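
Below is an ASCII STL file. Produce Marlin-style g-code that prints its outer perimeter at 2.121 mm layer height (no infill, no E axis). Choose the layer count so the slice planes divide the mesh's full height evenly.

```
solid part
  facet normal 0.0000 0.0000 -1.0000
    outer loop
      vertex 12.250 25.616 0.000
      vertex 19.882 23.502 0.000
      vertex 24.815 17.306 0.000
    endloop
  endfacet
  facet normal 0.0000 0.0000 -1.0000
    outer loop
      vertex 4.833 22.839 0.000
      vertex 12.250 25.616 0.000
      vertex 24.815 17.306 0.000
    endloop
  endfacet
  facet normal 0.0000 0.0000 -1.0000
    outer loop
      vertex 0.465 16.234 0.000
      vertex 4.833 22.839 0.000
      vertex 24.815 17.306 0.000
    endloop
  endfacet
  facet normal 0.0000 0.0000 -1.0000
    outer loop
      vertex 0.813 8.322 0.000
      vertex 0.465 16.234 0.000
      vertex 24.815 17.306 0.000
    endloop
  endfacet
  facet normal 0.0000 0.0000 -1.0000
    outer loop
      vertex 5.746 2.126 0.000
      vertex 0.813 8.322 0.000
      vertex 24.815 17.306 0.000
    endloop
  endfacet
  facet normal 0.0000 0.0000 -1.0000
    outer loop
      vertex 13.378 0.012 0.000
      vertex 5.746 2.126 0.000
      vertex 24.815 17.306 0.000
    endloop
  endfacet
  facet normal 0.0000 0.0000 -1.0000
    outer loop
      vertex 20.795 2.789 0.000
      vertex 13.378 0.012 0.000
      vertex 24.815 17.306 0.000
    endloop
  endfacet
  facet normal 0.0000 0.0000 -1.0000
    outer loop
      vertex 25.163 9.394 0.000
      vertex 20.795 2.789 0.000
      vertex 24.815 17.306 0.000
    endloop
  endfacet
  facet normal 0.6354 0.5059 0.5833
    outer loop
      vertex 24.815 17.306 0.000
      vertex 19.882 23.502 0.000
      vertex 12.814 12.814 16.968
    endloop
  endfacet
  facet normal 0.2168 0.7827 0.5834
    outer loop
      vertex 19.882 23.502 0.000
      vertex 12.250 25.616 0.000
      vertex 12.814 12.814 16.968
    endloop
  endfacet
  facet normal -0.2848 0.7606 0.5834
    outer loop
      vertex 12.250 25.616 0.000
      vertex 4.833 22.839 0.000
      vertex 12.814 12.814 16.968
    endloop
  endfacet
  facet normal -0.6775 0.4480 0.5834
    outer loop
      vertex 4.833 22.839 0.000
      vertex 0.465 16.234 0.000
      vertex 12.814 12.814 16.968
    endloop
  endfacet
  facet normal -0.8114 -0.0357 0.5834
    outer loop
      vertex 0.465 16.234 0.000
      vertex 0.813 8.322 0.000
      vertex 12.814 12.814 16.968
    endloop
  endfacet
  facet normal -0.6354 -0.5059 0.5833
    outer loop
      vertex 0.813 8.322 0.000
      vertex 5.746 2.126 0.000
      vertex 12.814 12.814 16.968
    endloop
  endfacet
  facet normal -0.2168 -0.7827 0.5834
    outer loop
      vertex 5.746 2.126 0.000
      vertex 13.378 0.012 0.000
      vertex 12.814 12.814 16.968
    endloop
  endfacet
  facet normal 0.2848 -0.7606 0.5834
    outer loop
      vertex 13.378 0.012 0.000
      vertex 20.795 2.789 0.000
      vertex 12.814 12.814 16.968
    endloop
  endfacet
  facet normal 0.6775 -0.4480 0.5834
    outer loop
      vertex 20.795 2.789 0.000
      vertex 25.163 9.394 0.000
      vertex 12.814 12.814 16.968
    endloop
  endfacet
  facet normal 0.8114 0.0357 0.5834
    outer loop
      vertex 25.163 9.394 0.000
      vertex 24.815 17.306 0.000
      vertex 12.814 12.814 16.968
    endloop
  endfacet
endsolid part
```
; perimeter-only toolpath
G21 ; units = mm
G90 ; absolute positioning
G28 ; home
; layer 1
G0 Z2.121
G0 X23.315 Y16.745
G1 X18.998 Y22.166
G1 X12.320 Y24.016
G1 X5.831 Y21.586
G1 X2.009 Y15.806
G1 X2.313 Y8.883
G1 X6.630 Y3.462
G1 X13.308 Y1.612
G1 X19.797 Y4.042
G1 X23.619 Y9.822
G1 X23.315 Y16.745
; layer 2
G0 Z4.242
G0 X21.815 Y16.183
G1 X18.115 Y20.830
G1 X12.391 Y22.416
G1 X6.828 Y20.333
G1 X3.552 Y15.379
G1 X3.813 Y9.445
G1 X7.513 Y4.798
G1 X13.237 Y3.212
G1 X18.800 Y5.295
G1 X22.076 Y10.249
G1 X21.815 Y16.183
; layer 3
G0 Z6.363
G0 X20.315 Y15.622
G1 X17.232 Y19.494
G1 X12.462 Y20.815
G1 X7.826 Y19.080
G1 X5.096 Y14.952
G1 X5.313 Y10.006
G1 X8.396 Y6.134
G1 X13.166 Y4.813
G1 X17.802 Y6.548
G1 X20.532 Y10.677
G1 X20.315 Y15.622
; layer 4
G0 Z8.484
G0 X18.815 Y15.060
G1 X16.348 Y18.158
G1 X12.532 Y19.215
G1 X8.823 Y17.826
G1 X6.639 Y14.524
G1 X6.814 Y10.568
G1 X9.280 Y7.470
G1 X13.096 Y6.413
G1 X16.805 Y7.801
G1 X18.989 Y11.104
G1 X18.815 Y15.060
; layer 5
G0 Z10.605
G0 X17.314 Y14.498
G1 X15.464 Y16.822
G1 X12.602 Y17.615
G1 X9.821 Y16.573
G1 X8.183 Y14.096
G1 X8.314 Y11.129
G1 X10.163 Y8.806
G1 X13.025 Y8.013
G1 X15.807 Y9.055
G1 X17.445 Y11.531
G1 X17.314 Y14.498
; layer 6
G0 Z12.726
G0 X15.814 Y13.937
G1 X14.581 Y15.486
G1 X12.673 Y16.014
G1 X10.819 Y15.320
G1 X9.727 Y13.669
G1 X9.814 Y11.691
G1 X11.047 Y10.142
G1 X12.955 Y9.614
G1 X14.809 Y10.308
G1 X15.901 Y11.959
G1 X15.814 Y13.937
; layer 7
G0 Z14.847
G0 X14.314 Y13.376
G1 X13.698 Y14.150
G1 X12.744 Y14.414
G1 X11.816 Y14.067
G1 X11.270 Y13.242
G1 X11.314 Y12.253
G1 X11.931 Y11.478
G1 X12.885 Y11.214
G1 X13.812 Y11.561
G1 X14.358 Y12.387
G1 X14.314 Y13.376
M2 ; end

The solid is a regular 10-sided pyramid, base circumscribed radius ≈ 12.8 mm, apex at z ≈ 17 mm. Slicing at Δz = 2.121 mm — 8 equal slices spanning the solid's height, so layer i sits at z = i·h/8 — gives 7 non-empty perimeters. Each is a 10-segment closed polygon; G0 lifts to the layer z and rapids to the start vertex, then G1 traces the edges. The cross-section shrinks linearly with z (the slice at the apex is degenerate and omitted).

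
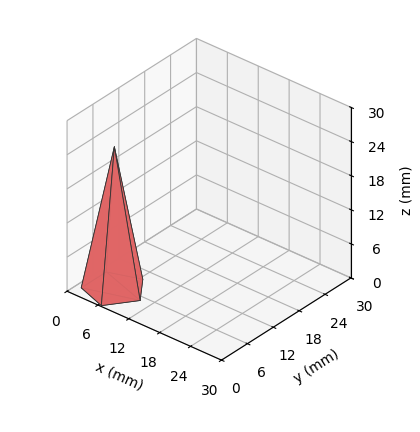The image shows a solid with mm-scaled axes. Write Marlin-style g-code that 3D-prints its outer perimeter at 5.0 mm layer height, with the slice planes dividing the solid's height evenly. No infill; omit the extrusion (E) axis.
Reading the render: the shape is a regular 5-sided pyramid, base circumscribed radius ≈ 5 mm, apex at z ≈ 25 mm (dimensions read to the nearest mm from the axis ticks). For the g-code, the solid's height is divided into equal slices at the stated Δz and each level perimeter traced with G1 moves after a G0 lift.

; perimeter-only toolpath
G21 ; units = mm
G90 ; absolute positioning
G28 ; home
; layer 1
G0 Z5.0
G0 X9.0 Y5.0
G1 X6.2 Y8.8
G1 X1.8 Y7.3
G1 X1.8 Y2.7
G1 X6.2 Y1.2
G1 X9.0 Y5.0
; layer 2
G0 Z10.0
G0 X8.0 Y5.0
G1 X5.9 Y7.9
G1 X2.6 Y6.7
G1 X2.6 Y3.3
G1 X5.9 Y2.1
G1 X8.0 Y5.0
; layer 3
G0 Z15.0
G0 X7.0 Y5.0
G1 X5.6 Y6.9
G1 X3.4 Y6.2
G1 X3.4 Y3.8
G1 X5.6 Y3.1
G1 X7.0 Y5.0
; layer 4
G0 Z20.0
G0 X6.0 Y5.0
G1 X5.3 Y6.0
G1 X4.2 Y5.6
G1 X4.2 Y4.4
G1 X5.3 Y4.0
G1 X6.0 Y5.0
M2 ; end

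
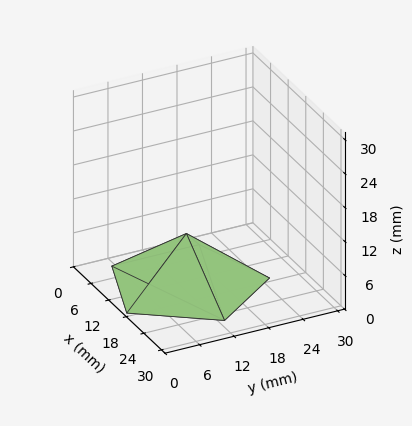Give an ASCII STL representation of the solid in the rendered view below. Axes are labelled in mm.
Reading the render: the shape is a regular 5-sided pyramid, base circumscribed radius ≈ 13 mm, apex at z ≈ 9 mm (dimensions read to the nearest mm from the axis ticks). For the STL, each face is triangulated and given an outward normal.

solid part
  facet normal 0.0000 0.0000 -1.0000
    outer loop
      vertex 2.5 20.6 0.0
      vertex 17.0 25.4 0.0
      vertex 26.0 13.0 0.0
    endloop
  endfacet
  facet normal 0.0000 0.0000 -1.0000
    outer loop
      vertex 2.5 5.4 0.0
      vertex 2.5 20.6 0.0
      vertex 26.0 13.0 0.0
    endloop
  endfacet
  facet normal 0.0000 0.0000 -1.0000
    outer loop
      vertex 17.0 0.6 0.0
      vertex 2.5 5.4 0.0
      vertex 26.0 13.0 0.0
    endloop
  endfacet
  facet normal 0.5261 0.3818 0.7599
    outer loop
      vertex 26.0 13.0 0.0
      vertex 17.0 25.4 0.0
      vertex 13.0 13.0 9.0
    endloop
  endfacet
  facet normal -0.2044 0.6173 0.7597
    outer loop
      vertex 17.0 25.4 0.0
      vertex 2.5 20.6 0.0
      vertex 13.0 13.0 9.0
    endloop
  endfacet
  facet normal -0.6508 0.0000 0.7593
    outer loop
      vertex 2.5 20.6 0.0
      vertex 2.5 5.4 0.0
      vertex 13.0 13.0 9.0
    endloop
  endfacet
  facet normal -0.2044 -0.6173 0.7597
    outer loop
      vertex 2.5 5.4 0.0
      vertex 17.0 0.6 0.0
      vertex 13.0 13.0 9.0
    endloop
  endfacet
  facet normal 0.5261 -0.3818 0.7599
    outer loop
      vertex 17.0 0.6 0.0
      vertex 26.0 13.0 0.0
      vertex 13.0 13.0 9.0
    endloop
  endfacet
endsolid part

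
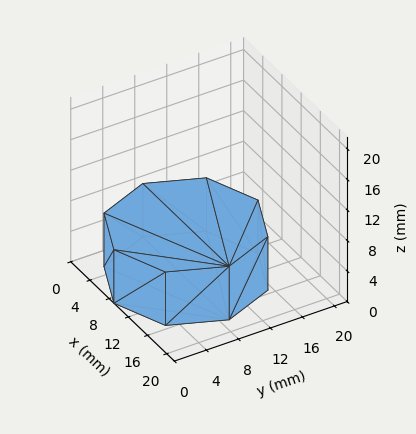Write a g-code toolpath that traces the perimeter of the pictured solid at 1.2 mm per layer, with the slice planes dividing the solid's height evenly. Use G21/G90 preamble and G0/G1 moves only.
Reading the render: the shape is a regular 8-sided prism (a cylinder approximated with 8 flat sides), circumscribed radius ≈ 9 mm, height ≈ 7 mm (dimensions read to the nearest mm from the axis ticks). For the g-code, the solid's height is divided into equal slices at the stated Δz and each level perimeter traced with G1 moves after a G0 lift.

; perimeter-only toolpath
G21 ; units = mm
G90 ; absolute positioning
G28 ; home
; layer 1
G0 Z1.2
G0 X18.0 Y9.0
G1 X15.4 Y15.4
G1 X9.0 Y18.0
G1 X2.6 Y15.4
G1 X0.0 Y9.0
G1 X2.6 Y2.6
G1 X9.0 Y0.0
G1 X15.4 Y2.6
G1 X18.0 Y9.0
; layer 2
G0 Z2.3
G0 X18.0 Y9.0
G1 X15.4 Y15.4
G1 X9.0 Y18.0
G1 X2.6 Y15.4
G1 X0.0 Y9.0
G1 X2.6 Y2.6
G1 X9.0 Y0.0
G1 X15.4 Y2.6
G1 X18.0 Y9.0
; layer 3
G0 Z3.5
G0 X18.0 Y9.0
G1 X15.4 Y15.4
G1 X9.0 Y18.0
G1 X2.6 Y15.4
G1 X0.0 Y9.0
G1 X2.6 Y2.6
G1 X9.0 Y0.0
G1 X15.4 Y2.6
G1 X18.0 Y9.0
; layer 4
G0 Z4.7
G0 X18.0 Y9.0
G1 X15.4 Y15.4
G1 X9.0 Y18.0
G1 X2.6 Y15.4
G1 X0.0 Y9.0
G1 X2.6 Y2.6
G1 X9.0 Y0.0
G1 X15.4 Y2.6
G1 X18.0 Y9.0
; layer 5
G0 Z5.8
G0 X18.0 Y9.0
G1 X15.4 Y15.4
G1 X9.0 Y18.0
G1 X2.6 Y15.4
G1 X0.0 Y9.0
G1 X2.6 Y2.6
G1 X9.0 Y0.0
G1 X15.4 Y2.6
G1 X18.0 Y9.0
; layer 6
G0 Z7.0
G0 X18.0 Y9.0
G1 X15.4 Y15.4
G1 X9.0 Y18.0
G1 X2.6 Y15.4
G1 X0.0 Y9.0
G1 X2.6 Y2.6
G1 X9.0 Y0.0
G1 X15.4 Y2.6
G1 X18.0 Y9.0
M2 ; end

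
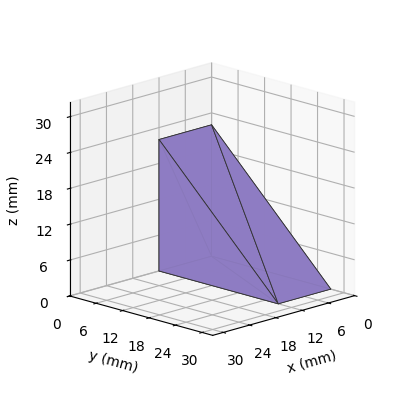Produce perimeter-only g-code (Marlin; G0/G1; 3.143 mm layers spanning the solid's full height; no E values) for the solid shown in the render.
Reading the render: the shape is a wedge (ramp): 12 × 27 mm base, rising to 22 mm along the y=0 edge and sloping linearly to z=0 at y=27 (dimensions read to the nearest mm from the axis ticks). For the g-code, the solid's height is divided into equal slices at the stated Δz and each level perimeter traced with G1 moves after a G0 lift.

; perimeter-only toolpath
G21 ; units = mm
G90 ; absolute positioning
G28 ; home
; layer 1
G0 Z3.143
G0 X0.000 Y0.000
G1 X12.000 Y0.000
G1 X12.000 Y23.143
G1 X0.000 Y23.143
G1 X0.000 Y0.000
; layer 2
G0 Z6.286
G0 X0.000 Y0.000
G1 X12.000 Y0.000
G1 X12.000 Y19.286
G1 X0.000 Y19.286
G1 X0.000 Y0.000
; layer 3
G0 Z9.429
G0 X0.000 Y0.000
G1 X12.000 Y0.000
G1 X12.000 Y15.429
G1 X0.000 Y15.429
G1 X0.000 Y0.000
; layer 4
G0 Z12.571
G0 X0.000 Y0.000
G1 X12.000 Y0.000
G1 X12.000 Y11.571
G1 X0.000 Y11.571
G1 X0.000 Y0.000
; layer 5
G0 Z15.714
G0 X0.000 Y0.000
G1 X12.000 Y0.000
G1 X12.000 Y7.714
G1 X0.000 Y7.714
G1 X0.000 Y0.000
; layer 6
G0 Z18.857
G0 X0.000 Y0.000
G1 X12.000 Y0.000
G1 X12.000 Y3.857
G1 X0.000 Y3.857
G1 X0.000 Y0.000
M2 ; end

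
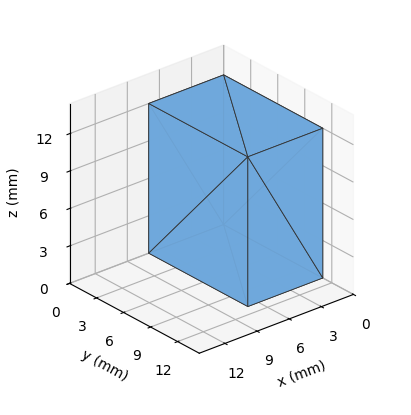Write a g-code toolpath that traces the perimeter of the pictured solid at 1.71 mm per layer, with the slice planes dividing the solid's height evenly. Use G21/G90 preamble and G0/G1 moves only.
Reading the render: the shape is a rectangular box, roughly 7 × 11 mm footprint and 12 mm tall (dimensions read to the nearest mm from the axis ticks). For the g-code, the solid's height is divided into equal slices at the stated Δz and each level perimeter traced with G1 moves after a G0 lift.

; perimeter-only toolpath
G21 ; units = mm
G90 ; absolute positioning
G28 ; home
; layer 1
G0 Z1.71
G0 X0.00 Y0.00
G1 X7.00 Y0.00
G1 X7.00 Y11.00
G1 X0.00 Y11.00
G1 X0.00 Y0.00
; layer 2
G0 Z3.43
G0 X0.00 Y0.00
G1 X7.00 Y0.00
G1 X7.00 Y11.00
G1 X0.00 Y11.00
G1 X0.00 Y0.00
; layer 3
G0 Z5.14
G0 X0.00 Y0.00
G1 X7.00 Y0.00
G1 X7.00 Y11.00
G1 X0.00 Y11.00
G1 X0.00 Y0.00
; layer 4
G0 Z6.86
G0 X0.00 Y0.00
G1 X7.00 Y0.00
G1 X7.00 Y11.00
G1 X0.00 Y11.00
G1 X0.00 Y0.00
; layer 5
G0 Z8.57
G0 X0.00 Y0.00
G1 X7.00 Y0.00
G1 X7.00 Y11.00
G1 X0.00 Y11.00
G1 X0.00 Y0.00
; layer 6
G0 Z10.29
G0 X0.00 Y0.00
G1 X7.00 Y0.00
G1 X7.00 Y11.00
G1 X0.00 Y11.00
G1 X0.00 Y0.00
; layer 7
G0 Z12.00
G0 X0.00 Y0.00
G1 X7.00 Y0.00
G1 X7.00 Y11.00
G1 X0.00 Y11.00
G1 X0.00 Y0.00
M2 ; end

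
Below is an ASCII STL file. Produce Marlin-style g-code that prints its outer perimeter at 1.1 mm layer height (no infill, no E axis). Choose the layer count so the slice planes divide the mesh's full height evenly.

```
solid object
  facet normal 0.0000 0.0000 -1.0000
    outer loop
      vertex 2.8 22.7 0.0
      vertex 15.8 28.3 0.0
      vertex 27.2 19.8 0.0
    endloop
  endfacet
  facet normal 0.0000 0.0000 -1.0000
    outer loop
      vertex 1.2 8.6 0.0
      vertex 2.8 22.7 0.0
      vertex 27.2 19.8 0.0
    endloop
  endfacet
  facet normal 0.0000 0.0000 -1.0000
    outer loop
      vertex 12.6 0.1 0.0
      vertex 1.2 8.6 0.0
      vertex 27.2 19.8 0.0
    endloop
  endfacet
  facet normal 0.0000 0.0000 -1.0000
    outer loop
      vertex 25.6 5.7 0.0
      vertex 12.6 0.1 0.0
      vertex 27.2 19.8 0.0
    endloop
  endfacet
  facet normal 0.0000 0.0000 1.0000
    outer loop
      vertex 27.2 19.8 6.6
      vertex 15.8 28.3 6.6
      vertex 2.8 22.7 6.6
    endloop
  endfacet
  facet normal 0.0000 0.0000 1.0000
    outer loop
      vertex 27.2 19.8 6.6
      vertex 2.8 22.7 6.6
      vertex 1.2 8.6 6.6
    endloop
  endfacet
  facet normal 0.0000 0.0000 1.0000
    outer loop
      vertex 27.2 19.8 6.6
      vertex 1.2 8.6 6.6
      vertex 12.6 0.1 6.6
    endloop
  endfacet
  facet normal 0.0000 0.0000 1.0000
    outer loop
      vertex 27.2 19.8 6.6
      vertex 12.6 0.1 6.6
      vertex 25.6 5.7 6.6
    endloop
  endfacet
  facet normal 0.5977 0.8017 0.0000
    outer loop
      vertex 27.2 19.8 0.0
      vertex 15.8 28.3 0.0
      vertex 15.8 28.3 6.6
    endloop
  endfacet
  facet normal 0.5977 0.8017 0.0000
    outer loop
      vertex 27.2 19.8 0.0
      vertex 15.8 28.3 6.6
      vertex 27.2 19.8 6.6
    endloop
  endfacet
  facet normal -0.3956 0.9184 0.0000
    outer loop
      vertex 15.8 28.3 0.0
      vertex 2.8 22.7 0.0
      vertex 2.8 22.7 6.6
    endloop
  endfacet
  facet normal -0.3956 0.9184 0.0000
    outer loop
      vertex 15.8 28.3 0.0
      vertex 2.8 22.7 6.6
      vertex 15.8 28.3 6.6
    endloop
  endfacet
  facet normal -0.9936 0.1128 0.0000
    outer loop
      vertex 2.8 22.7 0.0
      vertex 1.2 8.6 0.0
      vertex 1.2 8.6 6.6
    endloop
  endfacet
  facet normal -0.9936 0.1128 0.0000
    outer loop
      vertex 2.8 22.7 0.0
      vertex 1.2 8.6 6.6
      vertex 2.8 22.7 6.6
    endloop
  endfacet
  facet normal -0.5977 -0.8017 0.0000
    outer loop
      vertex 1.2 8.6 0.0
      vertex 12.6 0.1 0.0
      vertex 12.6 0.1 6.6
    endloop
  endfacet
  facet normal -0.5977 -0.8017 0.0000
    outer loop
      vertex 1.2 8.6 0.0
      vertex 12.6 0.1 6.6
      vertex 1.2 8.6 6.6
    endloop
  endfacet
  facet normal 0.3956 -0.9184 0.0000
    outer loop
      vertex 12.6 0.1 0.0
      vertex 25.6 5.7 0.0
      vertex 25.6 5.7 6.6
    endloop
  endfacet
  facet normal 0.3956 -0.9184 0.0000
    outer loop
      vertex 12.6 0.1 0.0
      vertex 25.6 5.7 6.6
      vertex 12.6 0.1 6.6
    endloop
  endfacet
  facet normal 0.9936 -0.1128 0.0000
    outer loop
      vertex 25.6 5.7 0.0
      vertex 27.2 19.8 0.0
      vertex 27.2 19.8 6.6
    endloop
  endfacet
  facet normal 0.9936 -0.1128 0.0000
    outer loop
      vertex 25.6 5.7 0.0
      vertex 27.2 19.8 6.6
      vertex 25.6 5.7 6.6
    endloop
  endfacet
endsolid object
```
; perimeter-only toolpath
G21 ; units = mm
G90 ; absolute positioning
G28 ; home
; layer 1
G0 Z1.1
G0 X27.2 Y19.8
G1 X15.8 Y28.3
G1 X2.8 Y22.7
G1 X1.2 Y8.6
G1 X12.6 Y0.1
G1 X25.6 Y5.7
G1 X27.2 Y19.8
; layer 2
G0 Z2.2
G0 X27.2 Y19.8
G1 X15.8 Y28.3
G1 X2.8 Y22.7
G1 X1.2 Y8.6
G1 X12.6 Y0.1
G1 X25.6 Y5.7
G1 X27.2 Y19.8
; layer 3
G0 Z3.3
G0 X27.2 Y19.8
G1 X15.8 Y28.3
G1 X2.8 Y22.7
G1 X1.2 Y8.6
G1 X12.6 Y0.1
G1 X25.6 Y5.7
G1 X27.2 Y19.8
; layer 4
G0 Z4.4
G0 X27.2 Y19.8
G1 X15.8 Y28.3
G1 X2.8 Y22.7
G1 X1.2 Y8.6
G1 X12.6 Y0.1
G1 X25.6 Y5.7
G1 X27.2 Y19.8
; layer 5
G0 Z5.5
G0 X27.2 Y19.8
G1 X15.8 Y28.3
G1 X2.8 Y22.7
G1 X1.2 Y8.6
G1 X12.6 Y0.1
G1 X25.6 Y5.7
G1 X27.2 Y19.8
; layer 6
G0 Z6.6
G0 X27.2 Y19.8
G1 X15.8 Y28.3
G1 X2.8 Y22.7
G1 X1.2 Y8.6
G1 X12.6 Y0.1
G1 X25.6 Y5.7
G1 X27.2 Y19.8
M2 ; end

The solid is a regular 6-sided prism (a cylinder approximated with 6 flat sides), circumscribed radius ≈ 14.2 mm, height ≈ 6.6 mm. Slicing at Δz = 1.1 mm — 6 equal slices spanning the solid's height, so layer i sits at z = i·h/6 — gives 6 non-empty perimeters. Each is a 6-segment closed polygon; G0 lifts to the layer z and rapids to the start vertex, then G1 traces the edges.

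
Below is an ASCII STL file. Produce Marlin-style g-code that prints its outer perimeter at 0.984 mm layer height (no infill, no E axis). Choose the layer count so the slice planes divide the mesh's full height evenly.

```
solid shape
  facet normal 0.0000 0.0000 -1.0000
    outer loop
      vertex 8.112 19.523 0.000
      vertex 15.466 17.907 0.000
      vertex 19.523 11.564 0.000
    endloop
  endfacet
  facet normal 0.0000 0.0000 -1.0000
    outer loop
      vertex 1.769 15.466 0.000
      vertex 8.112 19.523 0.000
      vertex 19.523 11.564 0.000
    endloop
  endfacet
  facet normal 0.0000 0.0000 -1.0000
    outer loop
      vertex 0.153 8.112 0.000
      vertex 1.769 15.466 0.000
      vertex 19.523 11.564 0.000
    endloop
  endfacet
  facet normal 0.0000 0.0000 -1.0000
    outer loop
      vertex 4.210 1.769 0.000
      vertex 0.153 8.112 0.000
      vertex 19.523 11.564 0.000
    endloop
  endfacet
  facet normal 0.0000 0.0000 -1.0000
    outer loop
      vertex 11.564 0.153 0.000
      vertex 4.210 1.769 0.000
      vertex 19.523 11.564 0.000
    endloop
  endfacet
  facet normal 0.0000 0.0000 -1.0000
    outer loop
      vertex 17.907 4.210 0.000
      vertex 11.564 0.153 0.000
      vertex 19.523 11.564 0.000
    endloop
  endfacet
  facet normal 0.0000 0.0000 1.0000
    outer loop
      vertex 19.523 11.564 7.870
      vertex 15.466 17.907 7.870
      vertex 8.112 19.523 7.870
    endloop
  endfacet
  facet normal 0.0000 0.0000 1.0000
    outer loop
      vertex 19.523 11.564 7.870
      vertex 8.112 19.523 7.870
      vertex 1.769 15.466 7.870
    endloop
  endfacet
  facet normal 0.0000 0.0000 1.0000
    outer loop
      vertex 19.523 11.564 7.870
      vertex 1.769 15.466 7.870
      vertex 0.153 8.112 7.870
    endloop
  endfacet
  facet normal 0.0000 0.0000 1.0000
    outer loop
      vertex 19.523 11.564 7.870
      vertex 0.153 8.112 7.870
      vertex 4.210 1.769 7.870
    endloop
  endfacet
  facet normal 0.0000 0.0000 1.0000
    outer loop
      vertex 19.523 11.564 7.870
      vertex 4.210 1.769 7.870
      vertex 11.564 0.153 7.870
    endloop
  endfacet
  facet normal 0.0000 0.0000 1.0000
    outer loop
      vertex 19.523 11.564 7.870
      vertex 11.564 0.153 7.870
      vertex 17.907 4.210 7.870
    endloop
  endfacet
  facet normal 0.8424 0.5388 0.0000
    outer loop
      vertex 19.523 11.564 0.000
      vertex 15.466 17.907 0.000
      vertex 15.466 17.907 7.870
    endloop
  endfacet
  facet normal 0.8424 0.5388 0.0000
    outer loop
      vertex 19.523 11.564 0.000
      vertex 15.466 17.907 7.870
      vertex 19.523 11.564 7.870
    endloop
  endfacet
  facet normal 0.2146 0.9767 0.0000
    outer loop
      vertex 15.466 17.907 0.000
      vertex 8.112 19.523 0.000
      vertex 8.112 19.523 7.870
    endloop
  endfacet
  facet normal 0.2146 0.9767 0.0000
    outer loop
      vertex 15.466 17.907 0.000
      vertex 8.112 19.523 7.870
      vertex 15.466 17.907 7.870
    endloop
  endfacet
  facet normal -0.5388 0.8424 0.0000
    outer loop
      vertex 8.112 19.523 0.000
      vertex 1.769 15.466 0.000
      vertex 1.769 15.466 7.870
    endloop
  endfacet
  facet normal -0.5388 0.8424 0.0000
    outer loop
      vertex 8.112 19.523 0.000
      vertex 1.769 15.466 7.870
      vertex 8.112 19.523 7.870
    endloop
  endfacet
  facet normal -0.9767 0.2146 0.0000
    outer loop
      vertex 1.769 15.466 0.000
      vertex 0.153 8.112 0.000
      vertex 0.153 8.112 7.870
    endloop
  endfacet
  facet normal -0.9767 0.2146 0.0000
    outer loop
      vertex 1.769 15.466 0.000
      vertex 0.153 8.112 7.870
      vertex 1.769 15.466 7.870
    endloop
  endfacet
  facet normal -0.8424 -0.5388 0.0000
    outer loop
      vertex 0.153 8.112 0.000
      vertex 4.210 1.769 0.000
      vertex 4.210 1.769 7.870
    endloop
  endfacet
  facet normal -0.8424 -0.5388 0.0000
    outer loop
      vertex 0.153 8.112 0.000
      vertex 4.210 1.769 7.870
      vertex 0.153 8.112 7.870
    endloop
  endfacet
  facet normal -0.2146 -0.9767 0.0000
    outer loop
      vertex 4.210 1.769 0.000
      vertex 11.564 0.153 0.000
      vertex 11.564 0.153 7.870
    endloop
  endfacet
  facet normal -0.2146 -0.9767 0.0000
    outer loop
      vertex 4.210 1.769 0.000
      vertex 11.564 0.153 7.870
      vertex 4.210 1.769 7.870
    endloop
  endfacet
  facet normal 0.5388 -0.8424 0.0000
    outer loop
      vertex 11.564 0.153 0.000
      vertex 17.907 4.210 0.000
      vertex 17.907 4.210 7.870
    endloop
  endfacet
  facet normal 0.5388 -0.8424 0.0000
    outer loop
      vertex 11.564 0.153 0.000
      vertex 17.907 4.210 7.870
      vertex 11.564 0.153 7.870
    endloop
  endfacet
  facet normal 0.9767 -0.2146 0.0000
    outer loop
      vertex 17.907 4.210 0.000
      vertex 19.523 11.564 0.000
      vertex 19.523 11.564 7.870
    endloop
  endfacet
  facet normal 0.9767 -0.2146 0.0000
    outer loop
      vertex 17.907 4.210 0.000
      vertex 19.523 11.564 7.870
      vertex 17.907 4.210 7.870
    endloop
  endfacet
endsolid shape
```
; perimeter-only toolpath
G21 ; units = mm
G90 ; absolute positioning
G28 ; home
; layer 1
G0 Z0.984
G0 X19.523 Y11.564
G1 X15.466 Y17.907
G1 X8.112 Y19.523
G1 X1.769 Y15.466
G1 X0.153 Y8.112
G1 X4.210 Y1.769
G1 X11.564 Y0.153
G1 X17.907 Y4.210
G1 X19.523 Y11.564
; layer 2
G0 Z1.968
G0 X19.523 Y11.564
G1 X15.466 Y17.907
G1 X8.112 Y19.523
G1 X1.769 Y15.466
G1 X0.153 Y8.112
G1 X4.210 Y1.769
G1 X11.564 Y0.153
G1 X17.907 Y4.210
G1 X19.523 Y11.564
; layer 3
G0 Z2.951
G0 X19.523 Y11.564
G1 X15.466 Y17.907
G1 X8.112 Y19.523
G1 X1.769 Y15.466
G1 X0.153 Y8.112
G1 X4.210 Y1.769
G1 X11.564 Y0.153
G1 X17.907 Y4.210
G1 X19.523 Y11.564
; layer 4
G0 Z3.935
G0 X19.523 Y11.564
G1 X15.466 Y17.907
G1 X8.112 Y19.523
G1 X1.769 Y15.466
G1 X0.153 Y8.112
G1 X4.210 Y1.769
G1 X11.564 Y0.153
G1 X17.907 Y4.210
G1 X19.523 Y11.564
; layer 5
G0 Z4.919
G0 X19.523 Y11.564
G1 X15.466 Y17.907
G1 X8.112 Y19.523
G1 X1.769 Y15.466
G1 X0.153 Y8.112
G1 X4.210 Y1.769
G1 X11.564 Y0.153
G1 X17.907 Y4.210
G1 X19.523 Y11.564
; layer 6
G0 Z5.902
G0 X19.523 Y11.564
G1 X15.466 Y17.907
G1 X8.112 Y19.523
G1 X1.769 Y15.466
G1 X0.153 Y8.112
G1 X4.210 Y1.769
G1 X11.564 Y0.153
G1 X17.907 Y4.210
G1 X19.523 Y11.564
; layer 7
G0 Z6.886
G0 X19.523 Y11.564
G1 X15.466 Y17.907
G1 X8.112 Y19.523
G1 X1.769 Y15.466
G1 X0.153 Y8.112
G1 X4.210 Y1.769
G1 X11.564 Y0.153
G1 X17.907 Y4.210
G1 X19.523 Y11.564
; layer 8
G0 Z7.870
G0 X19.523 Y11.564
G1 X15.466 Y17.907
G1 X8.112 Y19.523
G1 X1.769 Y15.466
G1 X0.153 Y8.112
G1 X4.210 Y1.769
G1 X11.564 Y0.153
G1 X17.907 Y4.210
G1 X19.523 Y11.564
M2 ; end

The solid is a regular 8-sided prism (a cylinder approximated with 8 flat sides), circumscribed radius ≈ 9.84 mm, height ≈ 7.87 mm. Slicing at Δz = 0.984 mm — 8 equal slices spanning the solid's height, so layer i sits at z = i·h/8 — gives 8 non-empty perimeters. Each is a 8-segment closed polygon; G0 lifts to the layer z and rapids to the start vertex, then G1 traces the edges.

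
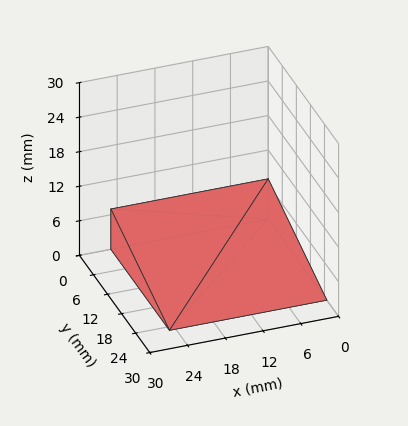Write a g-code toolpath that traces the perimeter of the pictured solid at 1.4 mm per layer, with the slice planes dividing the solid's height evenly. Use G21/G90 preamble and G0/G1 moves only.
Reading the render: the shape is a wedge (ramp): 25 × 25 mm base, rising to 7 mm along the y=0 edge and sloping linearly to z=0 at y=25 (dimensions read to the nearest mm from the axis ticks). For the g-code, the solid's height is divided into equal slices at the stated Δz and each level perimeter traced with G1 moves after a G0 lift.

; perimeter-only toolpath
G21 ; units = mm
G90 ; absolute positioning
G28 ; home
; layer 1
G0 Z1.4
G0 X0.0 Y0.0
G1 X25.0 Y0.0
G1 X25.0 Y20.0
G1 X0.0 Y20.0
G1 X0.0 Y0.0
; layer 2
G0 Z2.8
G0 X0.0 Y0.0
G1 X25.0 Y0.0
G1 X25.0 Y15.0
G1 X0.0 Y15.0
G1 X0.0 Y0.0
; layer 3
G0 Z4.2
G0 X0.0 Y0.0
G1 X25.0 Y0.0
G1 X25.0 Y10.0
G1 X0.0 Y10.0
G1 X0.0 Y0.0
; layer 4
G0 Z5.6
G0 X0.0 Y0.0
G1 X25.0 Y0.0
G1 X25.0 Y5.0
G1 X0.0 Y5.0
G1 X0.0 Y0.0
M2 ; end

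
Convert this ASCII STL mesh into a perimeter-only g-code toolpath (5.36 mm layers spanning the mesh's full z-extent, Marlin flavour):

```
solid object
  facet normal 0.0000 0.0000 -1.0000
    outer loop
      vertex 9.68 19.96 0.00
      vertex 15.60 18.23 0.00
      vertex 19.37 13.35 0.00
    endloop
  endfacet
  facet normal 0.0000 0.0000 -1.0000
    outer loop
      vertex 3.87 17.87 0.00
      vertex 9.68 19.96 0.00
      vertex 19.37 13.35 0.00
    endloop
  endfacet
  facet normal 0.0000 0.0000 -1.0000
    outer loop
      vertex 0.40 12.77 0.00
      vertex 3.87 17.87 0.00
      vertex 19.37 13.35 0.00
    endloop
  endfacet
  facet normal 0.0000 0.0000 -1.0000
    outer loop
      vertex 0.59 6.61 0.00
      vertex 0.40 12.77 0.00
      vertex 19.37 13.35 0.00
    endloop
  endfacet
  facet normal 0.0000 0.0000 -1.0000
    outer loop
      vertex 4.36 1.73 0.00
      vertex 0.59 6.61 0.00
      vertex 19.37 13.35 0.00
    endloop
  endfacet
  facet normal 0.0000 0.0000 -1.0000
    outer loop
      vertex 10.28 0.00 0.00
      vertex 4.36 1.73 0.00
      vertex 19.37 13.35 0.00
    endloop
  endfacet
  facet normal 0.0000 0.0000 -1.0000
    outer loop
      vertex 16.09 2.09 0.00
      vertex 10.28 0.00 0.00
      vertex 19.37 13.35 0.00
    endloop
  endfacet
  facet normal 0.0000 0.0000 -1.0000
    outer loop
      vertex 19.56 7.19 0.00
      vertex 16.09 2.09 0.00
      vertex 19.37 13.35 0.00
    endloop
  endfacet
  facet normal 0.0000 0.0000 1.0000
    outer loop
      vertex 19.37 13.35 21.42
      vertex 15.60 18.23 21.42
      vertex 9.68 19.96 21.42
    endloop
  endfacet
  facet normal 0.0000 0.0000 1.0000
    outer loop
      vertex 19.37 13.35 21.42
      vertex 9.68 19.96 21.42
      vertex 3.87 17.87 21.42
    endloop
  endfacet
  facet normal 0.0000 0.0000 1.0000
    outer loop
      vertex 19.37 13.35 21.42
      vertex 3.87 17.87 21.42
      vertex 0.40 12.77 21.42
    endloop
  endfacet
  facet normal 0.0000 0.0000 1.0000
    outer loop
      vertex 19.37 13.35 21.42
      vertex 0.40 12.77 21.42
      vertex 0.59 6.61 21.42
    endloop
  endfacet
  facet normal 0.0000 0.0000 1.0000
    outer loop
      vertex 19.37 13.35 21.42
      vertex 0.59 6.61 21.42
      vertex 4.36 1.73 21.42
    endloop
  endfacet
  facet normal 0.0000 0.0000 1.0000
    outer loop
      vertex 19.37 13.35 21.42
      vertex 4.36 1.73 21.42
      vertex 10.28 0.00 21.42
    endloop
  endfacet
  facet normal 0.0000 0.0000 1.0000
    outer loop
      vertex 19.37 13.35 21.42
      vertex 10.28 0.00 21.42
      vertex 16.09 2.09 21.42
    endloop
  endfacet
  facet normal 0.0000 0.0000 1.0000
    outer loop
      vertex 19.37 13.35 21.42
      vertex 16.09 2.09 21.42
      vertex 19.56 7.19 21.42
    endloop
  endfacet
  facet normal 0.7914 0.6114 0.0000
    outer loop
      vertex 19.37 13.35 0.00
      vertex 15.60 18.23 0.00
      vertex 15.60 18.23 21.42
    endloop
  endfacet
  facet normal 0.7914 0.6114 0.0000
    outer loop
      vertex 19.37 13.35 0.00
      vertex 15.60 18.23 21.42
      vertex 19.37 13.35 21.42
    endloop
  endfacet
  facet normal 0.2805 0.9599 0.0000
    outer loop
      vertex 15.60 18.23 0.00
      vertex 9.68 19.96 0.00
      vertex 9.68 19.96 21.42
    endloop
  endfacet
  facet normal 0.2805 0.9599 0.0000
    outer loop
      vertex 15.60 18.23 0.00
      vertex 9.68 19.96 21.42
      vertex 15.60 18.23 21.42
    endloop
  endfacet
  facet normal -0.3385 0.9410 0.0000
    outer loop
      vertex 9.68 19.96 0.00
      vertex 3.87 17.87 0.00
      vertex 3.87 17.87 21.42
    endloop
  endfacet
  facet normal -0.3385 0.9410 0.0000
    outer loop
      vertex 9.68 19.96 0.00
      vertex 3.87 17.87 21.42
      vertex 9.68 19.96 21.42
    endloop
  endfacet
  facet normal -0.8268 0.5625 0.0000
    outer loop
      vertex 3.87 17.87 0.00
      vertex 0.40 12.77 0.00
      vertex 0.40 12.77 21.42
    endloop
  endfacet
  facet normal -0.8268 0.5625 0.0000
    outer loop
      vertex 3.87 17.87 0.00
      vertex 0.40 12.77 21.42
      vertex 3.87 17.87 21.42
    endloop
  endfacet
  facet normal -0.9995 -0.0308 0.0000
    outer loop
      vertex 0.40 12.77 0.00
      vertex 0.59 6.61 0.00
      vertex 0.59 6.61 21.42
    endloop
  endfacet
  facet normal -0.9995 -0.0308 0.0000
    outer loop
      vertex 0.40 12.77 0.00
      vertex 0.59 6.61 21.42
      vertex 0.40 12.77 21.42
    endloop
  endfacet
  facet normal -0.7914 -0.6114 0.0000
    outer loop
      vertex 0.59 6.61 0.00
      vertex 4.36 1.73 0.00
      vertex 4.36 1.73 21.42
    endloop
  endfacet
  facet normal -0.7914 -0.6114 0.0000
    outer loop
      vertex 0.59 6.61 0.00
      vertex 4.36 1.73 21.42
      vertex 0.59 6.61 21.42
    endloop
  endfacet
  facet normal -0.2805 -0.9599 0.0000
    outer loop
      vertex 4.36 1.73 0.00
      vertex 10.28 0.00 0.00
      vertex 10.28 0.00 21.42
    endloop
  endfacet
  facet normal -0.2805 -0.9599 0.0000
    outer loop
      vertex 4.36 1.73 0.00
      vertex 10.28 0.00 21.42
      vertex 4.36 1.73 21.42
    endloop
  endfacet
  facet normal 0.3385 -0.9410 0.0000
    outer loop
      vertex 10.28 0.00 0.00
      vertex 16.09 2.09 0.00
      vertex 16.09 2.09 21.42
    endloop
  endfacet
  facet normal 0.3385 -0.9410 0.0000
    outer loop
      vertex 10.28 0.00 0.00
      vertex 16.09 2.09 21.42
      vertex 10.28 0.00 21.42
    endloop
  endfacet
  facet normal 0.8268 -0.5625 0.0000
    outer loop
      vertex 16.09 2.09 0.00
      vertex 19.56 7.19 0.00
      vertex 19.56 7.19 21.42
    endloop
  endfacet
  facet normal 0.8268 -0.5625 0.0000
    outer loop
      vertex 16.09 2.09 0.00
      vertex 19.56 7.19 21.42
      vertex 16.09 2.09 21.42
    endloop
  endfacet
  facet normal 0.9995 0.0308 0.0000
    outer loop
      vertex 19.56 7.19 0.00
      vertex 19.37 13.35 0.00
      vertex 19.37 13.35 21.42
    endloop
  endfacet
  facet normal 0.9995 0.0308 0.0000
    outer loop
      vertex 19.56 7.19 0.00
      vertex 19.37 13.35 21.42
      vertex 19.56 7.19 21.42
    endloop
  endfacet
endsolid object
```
; perimeter-only toolpath
G21 ; units = mm
G90 ; absolute positioning
G28 ; home
; layer 1
G0 Z5.36
G0 X19.37 Y13.35
G1 X15.60 Y18.23
G1 X9.68 Y19.96
G1 X3.87 Y17.87
G1 X0.40 Y12.77
G1 X0.59 Y6.61
G1 X4.36 Y1.73
G1 X10.28 Y0.00
G1 X16.09 Y2.09
G1 X19.56 Y7.19
G1 X19.37 Y13.35
; layer 2
G0 Z10.71
G0 X19.37 Y13.35
G1 X15.60 Y18.23
G1 X9.68 Y19.96
G1 X3.87 Y17.87
G1 X0.40 Y12.77
G1 X0.59 Y6.61
G1 X4.36 Y1.73
G1 X10.28 Y0.00
G1 X16.09 Y2.09
G1 X19.56 Y7.19
G1 X19.37 Y13.35
; layer 3
G0 Z16.07
G0 X19.37 Y13.35
G1 X15.60 Y18.23
G1 X9.68 Y19.96
G1 X3.87 Y17.87
G1 X0.40 Y12.77
G1 X0.59 Y6.61
G1 X4.36 Y1.73
G1 X10.28 Y0.00
G1 X16.09 Y2.09
G1 X19.56 Y7.19
G1 X19.37 Y13.35
; layer 4
G0 Z21.42
G0 X19.37 Y13.35
G1 X15.60 Y18.23
G1 X9.68 Y19.96
G1 X3.87 Y17.87
G1 X0.40 Y12.77
G1 X0.59 Y6.61
G1 X4.36 Y1.73
G1 X10.28 Y0.00
G1 X16.09 Y2.09
G1 X19.56 Y7.19
G1 X19.37 Y13.35
M2 ; end

The solid is a regular 10-sided prism (a cylinder approximated with 10 flat sides), circumscribed radius ≈ 9.98 mm, height ≈ 21.4 mm. Slicing at Δz = 5.36 mm — 4 equal slices spanning the solid's height, so layer i sits at z = i·h/4 — gives 4 non-empty perimeters. Each is a 10-segment closed polygon; G0 lifts to the layer z and rapids to the start vertex, then G1 traces the edges.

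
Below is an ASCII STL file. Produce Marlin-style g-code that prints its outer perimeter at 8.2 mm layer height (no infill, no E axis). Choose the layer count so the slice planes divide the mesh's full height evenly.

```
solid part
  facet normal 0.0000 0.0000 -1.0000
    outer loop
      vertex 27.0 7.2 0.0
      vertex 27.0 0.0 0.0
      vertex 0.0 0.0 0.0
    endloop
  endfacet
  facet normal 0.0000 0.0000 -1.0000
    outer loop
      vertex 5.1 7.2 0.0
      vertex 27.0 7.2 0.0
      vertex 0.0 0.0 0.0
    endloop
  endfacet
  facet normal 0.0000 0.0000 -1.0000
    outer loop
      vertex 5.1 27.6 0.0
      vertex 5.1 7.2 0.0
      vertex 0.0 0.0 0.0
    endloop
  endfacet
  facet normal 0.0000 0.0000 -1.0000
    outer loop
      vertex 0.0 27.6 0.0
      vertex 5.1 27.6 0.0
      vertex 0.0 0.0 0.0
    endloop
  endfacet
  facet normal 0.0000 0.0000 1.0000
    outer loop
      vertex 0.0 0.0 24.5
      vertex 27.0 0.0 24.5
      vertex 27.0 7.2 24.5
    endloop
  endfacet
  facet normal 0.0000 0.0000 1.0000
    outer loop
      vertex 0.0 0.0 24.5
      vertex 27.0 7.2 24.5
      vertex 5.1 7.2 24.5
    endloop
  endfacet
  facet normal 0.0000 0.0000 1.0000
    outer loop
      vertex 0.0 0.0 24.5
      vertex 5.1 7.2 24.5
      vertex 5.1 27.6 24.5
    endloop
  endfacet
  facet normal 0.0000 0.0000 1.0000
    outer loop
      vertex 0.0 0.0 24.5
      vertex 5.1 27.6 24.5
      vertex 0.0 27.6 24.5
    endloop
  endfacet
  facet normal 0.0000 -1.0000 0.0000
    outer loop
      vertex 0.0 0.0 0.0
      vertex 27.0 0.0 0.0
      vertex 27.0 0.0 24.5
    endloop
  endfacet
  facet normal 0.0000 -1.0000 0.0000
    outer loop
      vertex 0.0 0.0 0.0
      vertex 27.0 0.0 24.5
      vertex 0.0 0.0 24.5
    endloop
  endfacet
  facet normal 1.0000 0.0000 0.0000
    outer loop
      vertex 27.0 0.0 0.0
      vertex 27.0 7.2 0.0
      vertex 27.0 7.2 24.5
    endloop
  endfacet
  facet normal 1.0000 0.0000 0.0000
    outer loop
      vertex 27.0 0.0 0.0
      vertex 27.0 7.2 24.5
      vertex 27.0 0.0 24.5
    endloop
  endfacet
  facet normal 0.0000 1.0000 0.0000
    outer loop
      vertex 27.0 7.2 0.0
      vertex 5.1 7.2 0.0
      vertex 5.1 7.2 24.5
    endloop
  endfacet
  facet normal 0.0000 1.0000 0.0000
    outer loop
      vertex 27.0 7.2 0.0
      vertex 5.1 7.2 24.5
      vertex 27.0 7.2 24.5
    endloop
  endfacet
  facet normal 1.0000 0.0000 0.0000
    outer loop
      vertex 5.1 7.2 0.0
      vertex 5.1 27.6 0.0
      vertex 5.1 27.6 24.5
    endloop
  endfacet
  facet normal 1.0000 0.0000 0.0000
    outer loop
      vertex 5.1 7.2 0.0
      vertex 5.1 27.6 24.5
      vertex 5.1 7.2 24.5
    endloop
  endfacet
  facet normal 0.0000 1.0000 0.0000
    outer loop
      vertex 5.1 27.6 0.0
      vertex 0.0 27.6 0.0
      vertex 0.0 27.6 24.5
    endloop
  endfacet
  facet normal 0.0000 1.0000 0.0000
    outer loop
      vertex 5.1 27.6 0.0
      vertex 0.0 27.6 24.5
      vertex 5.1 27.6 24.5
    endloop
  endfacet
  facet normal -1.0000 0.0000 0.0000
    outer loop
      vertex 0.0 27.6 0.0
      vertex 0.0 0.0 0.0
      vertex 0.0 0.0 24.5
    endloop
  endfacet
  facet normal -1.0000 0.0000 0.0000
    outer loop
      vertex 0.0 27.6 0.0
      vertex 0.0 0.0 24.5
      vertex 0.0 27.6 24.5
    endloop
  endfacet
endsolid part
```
; perimeter-only toolpath
G21 ; units = mm
G90 ; absolute positioning
G28 ; home
; layer 1
G0 Z8.2
G0 X0.0 Y0.0
G1 X27.0 Y0.0
G1 X27.0 Y7.2
G1 X5.1 Y7.2
G1 X5.1 Y27.6
G1 X0.0 Y27.6
G1 X0.0 Y0.0
; layer 2
G0 Z16.3
G0 X0.0 Y0.0
G1 X27.0 Y0.0
G1 X27.0 Y7.2
G1 X5.1 Y7.2
G1 X5.1 Y27.6
G1 X0.0 Y27.6
G1 X0.0 Y0.0
; layer 3
G0 Z24.5
G0 X0.0 Y0.0
G1 X27.0 Y0.0
G1 X27.0 Y7.2
G1 X5.1 Y7.2
G1 X5.1 Y27.6
G1 X0.0 Y27.6
G1 X0.0 Y0.0
M2 ; end

The solid is an L-shaped prism: outer 27 × 27.6 mm, arm thicknesses ≈ 7.2 mm (horizontal) and 5.1 mm (vertical), extruded 24.5 mm in z. Slicing at Δz = 8.2 mm — 3 equal slices spanning the solid's height, so layer i sits at z = i·h/3 — gives 3 non-empty perimeters. Each is a 6-segment closed polygon; G0 lifts to the layer z and rapids to the start vertex, then G1 traces the edges.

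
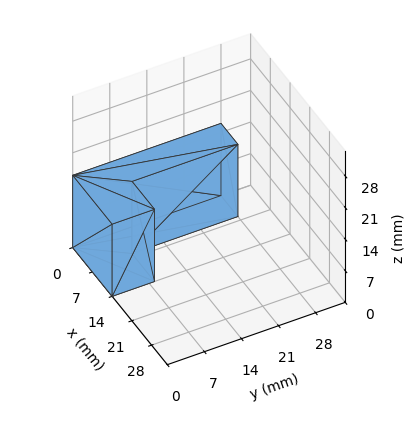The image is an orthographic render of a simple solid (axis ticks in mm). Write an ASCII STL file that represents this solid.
Reading the render: the shape is an L-shaped prism: outer 14 × 28 mm, arm thicknesses ≈ 8 mm (horizontal) and 6 mm (vertical), extruded 16 mm in z (dimensions read to the nearest mm from the axis ticks). For the STL, each face is triangulated and given an outward normal.

solid part
  facet normal 0.0000 0.0000 -1.0000
    outer loop
      vertex 14.0 8.0 0.0
      vertex 14.0 0.0 0.0
      vertex 0.0 0.0 0.0
    endloop
  endfacet
  facet normal 0.0000 0.0000 -1.0000
    outer loop
      vertex 6.0 8.0 0.0
      vertex 14.0 8.0 0.0
      vertex 0.0 0.0 0.0
    endloop
  endfacet
  facet normal 0.0000 0.0000 -1.0000
    outer loop
      vertex 6.0 28.0 0.0
      vertex 6.0 8.0 0.0
      vertex 0.0 0.0 0.0
    endloop
  endfacet
  facet normal 0.0000 0.0000 -1.0000
    outer loop
      vertex 0.0 28.0 0.0
      vertex 6.0 28.0 0.0
      vertex 0.0 0.0 0.0
    endloop
  endfacet
  facet normal 0.0000 0.0000 1.0000
    outer loop
      vertex 0.0 0.0 16.0
      vertex 14.0 0.0 16.0
      vertex 14.0 8.0 16.0
    endloop
  endfacet
  facet normal 0.0000 0.0000 1.0000
    outer loop
      vertex 0.0 0.0 16.0
      vertex 14.0 8.0 16.0
      vertex 6.0 8.0 16.0
    endloop
  endfacet
  facet normal 0.0000 0.0000 1.0000
    outer loop
      vertex 0.0 0.0 16.0
      vertex 6.0 8.0 16.0
      vertex 6.0 28.0 16.0
    endloop
  endfacet
  facet normal 0.0000 0.0000 1.0000
    outer loop
      vertex 0.0 0.0 16.0
      vertex 6.0 28.0 16.0
      vertex 0.0 28.0 16.0
    endloop
  endfacet
  facet normal 0.0000 -1.0000 0.0000
    outer loop
      vertex 0.0 0.0 0.0
      vertex 14.0 0.0 0.0
      vertex 14.0 0.0 16.0
    endloop
  endfacet
  facet normal 0.0000 -1.0000 0.0000
    outer loop
      vertex 0.0 0.0 0.0
      vertex 14.0 0.0 16.0
      vertex 0.0 0.0 16.0
    endloop
  endfacet
  facet normal 1.0000 0.0000 0.0000
    outer loop
      vertex 14.0 0.0 0.0
      vertex 14.0 8.0 0.0
      vertex 14.0 8.0 16.0
    endloop
  endfacet
  facet normal 1.0000 0.0000 0.0000
    outer loop
      vertex 14.0 0.0 0.0
      vertex 14.0 8.0 16.0
      vertex 14.0 0.0 16.0
    endloop
  endfacet
  facet normal 0.0000 1.0000 0.0000
    outer loop
      vertex 14.0 8.0 0.0
      vertex 6.0 8.0 0.0
      vertex 6.0 8.0 16.0
    endloop
  endfacet
  facet normal 0.0000 1.0000 0.0000
    outer loop
      vertex 14.0 8.0 0.0
      vertex 6.0 8.0 16.0
      vertex 14.0 8.0 16.0
    endloop
  endfacet
  facet normal 1.0000 0.0000 0.0000
    outer loop
      vertex 6.0 8.0 0.0
      vertex 6.0 28.0 0.0
      vertex 6.0 28.0 16.0
    endloop
  endfacet
  facet normal 1.0000 0.0000 0.0000
    outer loop
      vertex 6.0 8.0 0.0
      vertex 6.0 28.0 16.0
      vertex 6.0 8.0 16.0
    endloop
  endfacet
  facet normal 0.0000 1.0000 0.0000
    outer loop
      vertex 6.0 28.0 0.0
      vertex 0.0 28.0 0.0
      vertex 0.0 28.0 16.0
    endloop
  endfacet
  facet normal 0.0000 1.0000 0.0000
    outer loop
      vertex 6.0 28.0 0.0
      vertex 0.0 28.0 16.0
      vertex 6.0 28.0 16.0
    endloop
  endfacet
  facet normal -1.0000 0.0000 0.0000
    outer loop
      vertex 0.0 28.0 0.0
      vertex 0.0 0.0 0.0
      vertex 0.0 0.0 16.0
    endloop
  endfacet
  facet normal -1.0000 0.0000 0.0000
    outer loop
      vertex 0.0 28.0 0.0
      vertex 0.0 0.0 16.0
      vertex 0.0 28.0 16.0
    endloop
  endfacet
endsolid part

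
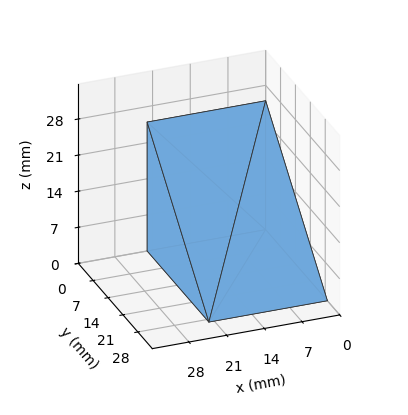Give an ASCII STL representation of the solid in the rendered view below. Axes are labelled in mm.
Reading the render: the shape is a wedge (ramp): 22 × 29 mm base, rising to 25 mm along the y=0 edge and sloping linearly to z=0 at y=29 (dimensions read to the nearest mm from the axis ticks). For the STL, each face is triangulated and given an outward normal.

solid part
  facet normal 0.0000 0.0000 -1.0000
    outer loop
      vertex 22.0 29.0 0.0
      vertex 22.0 0.0 0.0
      vertex 0.0 0.0 0.0
    endloop
  endfacet
  facet normal 0.0000 0.0000 -1.0000
    outer loop
      vertex 0.0 29.0 0.0
      vertex 22.0 29.0 0.0
      vertex 0.0 0.0 0.0
    endloop
  endfacet
  facet normal 0.0000 -1.0000 0.0000
    outer loop
      vertex 0.0 0.0 0.0
      vertex 22.0 0.0 0.0
      vertex 22.0 0.0 25.0
    endloop
  endfacet
  facet normal 0.0000 -1.0000 0.0000
    outer loop
      vertex 0.0 0.0 0.0
      vertex 22.0 0.0 25.0
      vertex 0.0 0.0 25.0
    endloop
  endfacet
  facet normal 0.0000 0.6529 0.7574
    outer loop
      vertex 0.0 0.0 25.0
      vertex 22.0 0.0 25.0
      vertex 22.0 29.0 0.0
    endloop
  endfacet
  facet normal 0.0000 0.6529 0.7574
    outer loop
      vertex 0.0 0.0 25.0
      vertex 22.0 29.0 0.0
      vertex 0.0 29.0 0.0
    endloop
  endfacet
  facet normal -1.0000 0.0000 0.0000
    outer loop
      vertex 0.0 0.0 25.0
      vertex 0.0 29.0 0.0
      vertex 0.0 0.0 0.0
    endloop
  endfacet
  facet normal 1.0000 0.0000 0.0000
    outer loop
      vertex 22.0 0.0 0.0
      vertex 22.0 29.0 0.0
      vertex 22.0 0.0 25.0
    endloop
  endfacet
endsolid part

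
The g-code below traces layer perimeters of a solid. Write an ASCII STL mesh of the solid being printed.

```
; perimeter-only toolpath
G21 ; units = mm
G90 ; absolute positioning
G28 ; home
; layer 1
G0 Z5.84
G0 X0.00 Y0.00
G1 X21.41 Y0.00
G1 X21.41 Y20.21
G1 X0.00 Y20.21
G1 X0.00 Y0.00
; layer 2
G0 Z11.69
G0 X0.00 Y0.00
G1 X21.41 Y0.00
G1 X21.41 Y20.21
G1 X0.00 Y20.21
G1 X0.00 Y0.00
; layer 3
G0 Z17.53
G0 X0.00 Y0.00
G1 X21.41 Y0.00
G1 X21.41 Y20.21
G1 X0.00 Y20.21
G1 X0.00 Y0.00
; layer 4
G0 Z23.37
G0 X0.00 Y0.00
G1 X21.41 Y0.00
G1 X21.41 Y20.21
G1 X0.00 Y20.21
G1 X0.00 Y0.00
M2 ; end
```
solid part
  facet normal 0.0000 0.0000 -1.0000
    outer loop
      vertex 21.41 20.21 0.00
      vertex 21.41 0.00 0.00
      vertex 0.00 0.00 0.00
    endloop
  endfacet
  facet normal 0.0000 0.0000 -1.0000
    outer loop
      vertex 0.00 20.21 0.00
      vertex 21.41 20.21 0.00
      vertex 0.00 0.00 0.00
    endloop
  endfacet
  facet normal 0.0000 0.0000 1.0000
    outer loop
      vertex 0.00 0.00 23.37
      vertex 21.41 0.00 23.37
      vertex 21.41 20.21 23.37
    endloop
  endfacet
  facet normal 0.0000 0.0000 1.0000
    outer loop
      vertex 0.00 0.00 23.37
      vertex 21.41 20.21 23.37
      vertex 0.00 20.21 23.37
    endloop
  endfacet
  facet normal 0.0000 -1.0000 0.0000
    outer loop
      vertex 0.00 0.00 0.00
      vertex 21.41 0.00 0.00
      vertex 21.41 0.00 23.37
    endloop
  endfacet
  facet normal 0.0000 -1.0000 0.0000
    outer loop
      vertex 0.00 0.00 0.00
      vertex 21.41 0.00 23.37
      vertex 0.00 0.00 23.37
    endloop
  endfacet
  facet normal 0.0000 1.0000 0.0000
    outer loop
      vertex 21.41 20.21 23.37
      vertex 21.41 20.21 0.00
      vertex 0.00 20.21 0.00
    endloop
  endfacet
  facet normal 0.0000 1.0000 0.0000
    outer loop
      vertex 0.00 20.21 23.37
      vertex 21.41 20.21 23.37
      vertex 0.00 20.21 0.00
    endloop
  endfacet
  facet normal -1.0000 0.0000 0.0000
    outer loop
      vertex 0.00 20.21 23.37
      vertex 0.00 20.21 0.00
      vertex 0.00 0.00 0.00
    endloop
  endfacet
  facet normal -1.0000 0.0000 0.0000
    outer loop
      vertex 0.00 0.00 23.37
      vertex 0.00 20.21 23.37
      vertex 0.00 0.00 0.00
    endloop
  endfacet
  facet normal 1.0000 0.0000 0.0000
    outer loop
      vertex 21.41 0.00 0.00
      vertex 21.41 20.21 0.00
      vertex 21.41 20.21 23.37
    endloop
  endfacet
  facet normal 1.0000 0.0000 0.0000
    outer loop
      vertex 21.41 0.00 0.00
      vertex 21.41 20.21 23.37
      vertex 21.41 0.00 23.37
    endloop
  endfacet
endsolid part

The G0 Z moves step by Δz≈5.84 mm. Every layer's G1 loop is the same polygon, so the solid is a straight extrusion of it from z=0 to z≈23.4. Closing with flat bottom and top caps and triangulating gives 12 facets — a rectangular box, roughly 21.4 × 20.2 mm footprint and 23.4 mm tall.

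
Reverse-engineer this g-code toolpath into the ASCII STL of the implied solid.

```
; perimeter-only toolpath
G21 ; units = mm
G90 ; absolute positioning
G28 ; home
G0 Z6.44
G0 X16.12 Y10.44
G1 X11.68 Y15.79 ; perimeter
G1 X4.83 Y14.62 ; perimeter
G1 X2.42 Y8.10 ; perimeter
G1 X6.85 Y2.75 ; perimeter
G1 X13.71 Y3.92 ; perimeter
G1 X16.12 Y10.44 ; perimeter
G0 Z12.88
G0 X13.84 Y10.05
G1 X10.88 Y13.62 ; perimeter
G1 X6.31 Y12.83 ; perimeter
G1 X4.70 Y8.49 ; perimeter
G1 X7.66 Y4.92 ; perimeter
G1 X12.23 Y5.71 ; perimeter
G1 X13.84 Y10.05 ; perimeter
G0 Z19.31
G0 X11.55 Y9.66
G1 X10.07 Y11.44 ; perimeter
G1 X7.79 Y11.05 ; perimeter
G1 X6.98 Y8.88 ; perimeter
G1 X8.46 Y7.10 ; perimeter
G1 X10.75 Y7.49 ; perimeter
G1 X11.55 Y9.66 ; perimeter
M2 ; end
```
solid part
  facet normal 0.0000 0.0000 -1.0000
    outer loop
      vertex 3.35 16.40 0.00
      vertex 12.49 17.96 0.00
      vertex 18.41 10.83 0.00
    endloop
  endfacet
  facet normal 0.0000 0.0000 -1.0000
    outer loop
      vertex 0.13 7.71 0.00
      vertex 3.35 16.40 0.00
      vertex 18.41 10.83 0.00
    endloop
  endfacet
  facet normal 0.0000 0.0000 -1.0000
    outer loop
      vertex 6.05 0.58 0.00
      vertex 0.13 7.71 0.00
      vertex 18.41 10.83 0.00
    endloop
  endfacet
  facet normal 0.0000 0.0000 -1.0000
    outer loop
      vertex 15.19 2.14 0.00
      vertex 6.05 0.58 0.00
      vertex 18.41 10.83 0.00
    endloop
  endfacet
  facet normal 0.7345 0.6098 0.2977
    outer loop
      vertex 18.41 10.83 0.00
      vertex 12.49 17.96 0.00
      vertex 9.27 9.27 25.75
    endloop
  endfacet
  facet normal -0.1606 0.9411 0.2975
    outer loop
      vertex 12.49 17.96 0.00
      vertex 3.35 16.40 0.00
      vertex 9.27 9.27 25.75
    endloop
  endfacet
  facet normal -0.8952 0.3317 0.2977
    outer loop
      vertex 3.35 16.40 0.00
      vertex 0.13 7.71 0.00
      vertex 9.27 9.27 25.75
    endloop
  endfacet
  facet normal -0.7345 -0.6098 0.2977
    outer loop
      vertex 0.13 7.71 0.00
      vertex 6.05 0.58 0.00
      vertex 9.27 9.27 25.75
    endloop
  endfacet
  facet normal 0.1606 -0.9411 0.2975
    outer loop
      vertex 6.05 0.58 0.00
      vertex 15.19 2.14 0.00
      vertex 9.27 9.27 25.75
    endloop
  endfacet
  facet normal 0.8952 -0.3317 0.2977
    outer loop
      vertex 15.19 2.14 0.00
      vertex 18.41 10.83 0.00
      vertex 9.27 9.27 25.75
    endloop
  endfacet
endsolid part

The G0 Z moves step by Δz≈6.44 mm. The G1 loops shrink linearly with z, so the solid tapers from its base footprint up to z≈25.8. Closing with a flat bottom cap and the tapered top and triangulating gives 10 facets — a regular 6-sided pyramid, base circumscribed radius ≈ 9.27 mm, apex at z ≈ 25.8 mm.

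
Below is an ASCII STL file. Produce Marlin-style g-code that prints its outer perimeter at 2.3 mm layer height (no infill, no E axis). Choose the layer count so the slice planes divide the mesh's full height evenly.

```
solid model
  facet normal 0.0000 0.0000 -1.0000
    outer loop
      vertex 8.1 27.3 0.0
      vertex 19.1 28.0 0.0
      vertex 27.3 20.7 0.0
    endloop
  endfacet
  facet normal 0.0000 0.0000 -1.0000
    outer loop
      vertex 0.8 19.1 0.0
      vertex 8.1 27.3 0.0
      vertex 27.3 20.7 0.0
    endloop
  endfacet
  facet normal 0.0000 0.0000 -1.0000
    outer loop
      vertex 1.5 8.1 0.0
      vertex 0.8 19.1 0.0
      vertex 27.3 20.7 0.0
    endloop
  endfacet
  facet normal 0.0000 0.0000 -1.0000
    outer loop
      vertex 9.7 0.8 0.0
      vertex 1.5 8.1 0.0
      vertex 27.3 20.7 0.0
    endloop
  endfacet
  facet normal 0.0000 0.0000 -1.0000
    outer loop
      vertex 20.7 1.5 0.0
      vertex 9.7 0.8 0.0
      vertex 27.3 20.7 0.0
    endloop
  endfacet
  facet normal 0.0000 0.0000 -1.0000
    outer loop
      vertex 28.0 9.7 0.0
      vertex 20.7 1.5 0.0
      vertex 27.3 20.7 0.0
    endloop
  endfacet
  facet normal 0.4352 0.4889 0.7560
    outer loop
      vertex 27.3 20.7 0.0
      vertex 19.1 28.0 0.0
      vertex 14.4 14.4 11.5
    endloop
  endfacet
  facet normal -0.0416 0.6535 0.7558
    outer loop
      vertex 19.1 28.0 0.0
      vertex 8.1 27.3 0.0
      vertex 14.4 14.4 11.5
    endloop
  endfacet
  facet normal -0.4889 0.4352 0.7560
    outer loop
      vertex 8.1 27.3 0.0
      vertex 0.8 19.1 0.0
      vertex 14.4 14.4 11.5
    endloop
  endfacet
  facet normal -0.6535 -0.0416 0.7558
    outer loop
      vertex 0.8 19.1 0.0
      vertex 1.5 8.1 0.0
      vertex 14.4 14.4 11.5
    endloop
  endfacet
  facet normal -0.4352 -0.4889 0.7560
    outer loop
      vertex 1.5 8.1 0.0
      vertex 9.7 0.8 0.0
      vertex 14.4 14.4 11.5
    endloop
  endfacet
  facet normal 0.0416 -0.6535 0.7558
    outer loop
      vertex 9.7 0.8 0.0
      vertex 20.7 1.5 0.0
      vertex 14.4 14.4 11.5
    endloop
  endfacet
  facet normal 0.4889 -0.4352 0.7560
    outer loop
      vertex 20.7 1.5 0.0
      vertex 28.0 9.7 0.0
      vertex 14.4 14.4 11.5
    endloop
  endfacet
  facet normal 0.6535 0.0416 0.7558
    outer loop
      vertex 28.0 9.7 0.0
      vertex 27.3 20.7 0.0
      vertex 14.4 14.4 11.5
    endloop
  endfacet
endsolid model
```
; perimeter-only toolpath
G21 ; units = mm
G90 ; absolute positioning
G28 ; home
; layer 1
G0 Z2.3
G0 X24.7 Y19.4
G1 X18.2 Y25.3
G1 X9.4 Y24.7
G1 X3.5 Y18.2
G1 X4.1 Y9.4
G1 X10.6 Y3.5
G1 X19.4 Y4.1
G1 X25.3 Y10.6
G1 X24.7 Y19.4
; layer 2
G0 Z4.6
G0 X22.1 Y18.2
G1 X17.2 Y22.6
G1 X10.6 Y22.1
G1 X6.2 Y17.2
G1 X6.7 Y10.6
G1 X11.6 Y6.2
G1 X18.2 Y6.7
G1 X22.6 Y11.6
G1 X22.1 Y18.2
; layer 3
G0 Z6.9
G0 X19.6 Y16.9
G1 X16.3 Y19.8
G1 X11.9 Y19.6
G1 X9.0 Y16.3
G1 X9.2 Y11.9
G1 X12.5 Y9.0
G1 X16.9 Y9.2
G1 X19.8 Y12.5
G1 X19.6 Y16.9
; layer 4
G0 Z9.2
G0 X17.0 Y15.7
G1 X15.3 Y17.1
G1 X13.1 Y17.0
G1 X11.7 Y15.3
G1 X11.8 Y13.1
G1 X13.5 Y11.7
G1 X15.7 Y11.8
G1 X17.1 Y13.5
G1 X17.0 Y15.7
M2 ; end

The solid is a regular 8-sided pyramid, base circumscribed radius ≈ 14.4 mm, apex at z ≈ 11.5 mm. Slicing at Δz = 2.3 mm — 5 equal slices spanning the solid's height, so layer i sits at z = i·h/5 — gives 4 non-empty perimeters. Each is a 8-segment closed polygon; G0 lifts to the layer z and rapids to the start vertex, then G1 traces the edges. The cross-section shrinks linearly with z (the slice at the apex is degenerate and omitted).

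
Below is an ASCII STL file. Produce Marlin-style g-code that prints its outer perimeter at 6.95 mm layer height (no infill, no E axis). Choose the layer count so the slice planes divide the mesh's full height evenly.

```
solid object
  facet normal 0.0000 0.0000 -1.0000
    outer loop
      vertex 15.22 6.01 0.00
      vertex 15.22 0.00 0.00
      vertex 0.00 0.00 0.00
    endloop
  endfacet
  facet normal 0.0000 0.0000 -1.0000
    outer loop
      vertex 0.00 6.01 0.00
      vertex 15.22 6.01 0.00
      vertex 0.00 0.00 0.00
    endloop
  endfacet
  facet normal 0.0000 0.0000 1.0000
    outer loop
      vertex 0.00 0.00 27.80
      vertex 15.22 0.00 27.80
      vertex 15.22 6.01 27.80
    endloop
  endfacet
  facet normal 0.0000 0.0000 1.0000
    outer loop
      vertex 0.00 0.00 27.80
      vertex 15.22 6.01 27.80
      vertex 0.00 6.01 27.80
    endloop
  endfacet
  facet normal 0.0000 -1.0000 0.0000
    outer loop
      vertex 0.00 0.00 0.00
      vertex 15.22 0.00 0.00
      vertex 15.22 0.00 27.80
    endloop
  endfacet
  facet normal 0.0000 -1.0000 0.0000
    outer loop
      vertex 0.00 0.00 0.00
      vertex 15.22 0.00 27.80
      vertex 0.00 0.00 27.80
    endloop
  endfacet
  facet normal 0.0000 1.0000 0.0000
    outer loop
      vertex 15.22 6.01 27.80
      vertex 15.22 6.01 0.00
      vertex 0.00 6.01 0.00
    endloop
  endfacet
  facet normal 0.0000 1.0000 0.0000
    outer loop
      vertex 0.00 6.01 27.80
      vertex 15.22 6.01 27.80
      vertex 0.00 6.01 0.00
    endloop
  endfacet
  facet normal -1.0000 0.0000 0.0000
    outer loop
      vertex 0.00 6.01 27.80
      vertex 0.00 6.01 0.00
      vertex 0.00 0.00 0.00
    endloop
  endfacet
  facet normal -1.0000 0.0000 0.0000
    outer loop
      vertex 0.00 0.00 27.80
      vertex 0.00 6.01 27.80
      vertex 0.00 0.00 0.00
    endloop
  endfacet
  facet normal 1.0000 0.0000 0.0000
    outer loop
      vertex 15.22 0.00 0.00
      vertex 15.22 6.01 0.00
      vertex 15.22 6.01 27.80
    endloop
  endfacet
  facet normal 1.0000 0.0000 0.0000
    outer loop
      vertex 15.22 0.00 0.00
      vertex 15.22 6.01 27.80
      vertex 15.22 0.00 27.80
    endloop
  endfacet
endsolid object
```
; perimeter-only toolpath
G21 ; units = mm
G90 ; absolute positioning
G28 ; home
; layer 1
G0 Z6.95
G0 X0.00 Y0.00
G1 X15.22 Y0.00
G1 X15.22 Y6.01
G1 X0.00 Y6.01
G1 X0.00 Y0.00
; layer 2
G0 Z13.90
G0 X0.00 Y0.00
G1 X15.22 Y0.00
G1 X15.22 Y6.01
G1 X0.00 Y6.01
G1 X0.00 Y0.00
; layer 3
G0 Z20.85
G0 X0.00 Y0.00
G1 X15.22 Y0.00
G1 X15.22 Y6.01
G1 X0.00 Y6.01
G1 X0.00 Y0.00
; layer 4
G0 Z27.80
G0 X0.00 Y0.00
G1 X15.22 Y0.00
G1 X15.22 Y6.01
G1 X0.00 Y6.01
G1 X0.00 Y0.00
M2 ; end

The solid is a rectangular box, roughly 15.2 × 6.01 mm footprint and 27.8 mm tall. Slicing at Δz = 6.95 mm — 4 equal slices spanning the solid's height, so layer i sits at z = i·h/4 — gives 4 non-empty perimeters. Each is a 4-segment closed polygon; G0 lifts to the layer z and rapids to the start vertex, then G1 traces the edges.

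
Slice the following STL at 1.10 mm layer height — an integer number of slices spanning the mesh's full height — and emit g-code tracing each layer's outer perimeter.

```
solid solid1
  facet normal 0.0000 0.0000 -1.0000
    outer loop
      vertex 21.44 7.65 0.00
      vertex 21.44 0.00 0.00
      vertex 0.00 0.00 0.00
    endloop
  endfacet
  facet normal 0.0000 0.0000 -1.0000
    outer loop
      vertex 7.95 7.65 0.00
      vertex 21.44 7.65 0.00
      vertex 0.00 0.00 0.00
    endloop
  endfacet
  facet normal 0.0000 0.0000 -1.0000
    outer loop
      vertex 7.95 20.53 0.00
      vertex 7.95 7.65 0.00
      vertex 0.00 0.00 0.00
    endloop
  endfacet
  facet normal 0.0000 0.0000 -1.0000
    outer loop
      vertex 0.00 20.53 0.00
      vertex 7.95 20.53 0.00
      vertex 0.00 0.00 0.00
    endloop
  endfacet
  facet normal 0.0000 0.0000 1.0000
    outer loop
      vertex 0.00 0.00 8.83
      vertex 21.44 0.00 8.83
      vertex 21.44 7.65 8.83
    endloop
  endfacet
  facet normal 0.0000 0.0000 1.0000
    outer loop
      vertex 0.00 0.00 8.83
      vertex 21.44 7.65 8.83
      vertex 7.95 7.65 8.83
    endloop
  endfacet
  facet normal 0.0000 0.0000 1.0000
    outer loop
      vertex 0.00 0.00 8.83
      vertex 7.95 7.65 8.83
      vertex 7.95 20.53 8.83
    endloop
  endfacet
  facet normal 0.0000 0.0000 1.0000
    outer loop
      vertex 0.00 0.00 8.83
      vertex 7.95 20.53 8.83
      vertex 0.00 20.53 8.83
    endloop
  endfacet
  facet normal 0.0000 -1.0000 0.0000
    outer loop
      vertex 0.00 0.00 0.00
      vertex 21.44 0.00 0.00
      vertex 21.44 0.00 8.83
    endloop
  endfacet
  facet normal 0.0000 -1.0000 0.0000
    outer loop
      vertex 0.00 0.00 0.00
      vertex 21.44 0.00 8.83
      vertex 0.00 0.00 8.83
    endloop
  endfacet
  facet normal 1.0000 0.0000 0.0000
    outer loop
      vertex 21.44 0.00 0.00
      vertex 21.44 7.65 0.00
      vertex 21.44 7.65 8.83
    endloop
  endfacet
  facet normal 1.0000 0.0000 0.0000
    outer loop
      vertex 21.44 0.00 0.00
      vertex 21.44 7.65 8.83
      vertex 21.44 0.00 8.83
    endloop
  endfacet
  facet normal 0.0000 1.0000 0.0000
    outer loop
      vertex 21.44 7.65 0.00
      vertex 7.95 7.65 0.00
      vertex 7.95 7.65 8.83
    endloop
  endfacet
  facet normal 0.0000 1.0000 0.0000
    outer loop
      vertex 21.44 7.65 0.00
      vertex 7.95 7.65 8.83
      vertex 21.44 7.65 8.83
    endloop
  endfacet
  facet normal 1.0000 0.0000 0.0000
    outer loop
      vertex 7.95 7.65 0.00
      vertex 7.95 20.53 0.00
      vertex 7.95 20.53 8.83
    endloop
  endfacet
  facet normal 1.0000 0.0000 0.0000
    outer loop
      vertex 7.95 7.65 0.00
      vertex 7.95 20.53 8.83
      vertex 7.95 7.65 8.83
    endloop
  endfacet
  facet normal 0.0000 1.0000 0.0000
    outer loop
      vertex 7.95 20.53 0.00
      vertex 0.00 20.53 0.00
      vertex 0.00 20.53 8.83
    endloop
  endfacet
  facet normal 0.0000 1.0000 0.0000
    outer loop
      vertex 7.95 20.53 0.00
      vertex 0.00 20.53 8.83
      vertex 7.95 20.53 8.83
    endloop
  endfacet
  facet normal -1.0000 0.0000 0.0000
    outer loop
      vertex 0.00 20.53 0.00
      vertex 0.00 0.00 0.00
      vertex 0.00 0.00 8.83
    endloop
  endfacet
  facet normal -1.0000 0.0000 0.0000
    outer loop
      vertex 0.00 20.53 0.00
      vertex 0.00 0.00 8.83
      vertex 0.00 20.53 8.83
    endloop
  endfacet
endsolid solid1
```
; perimeter-only toolpath
G21 ; units = mm
G90 ; absolute positioning
G28 ; home
; layer 1
G0 Z1.10
G0 X0.00 Y0.00
G1 X21.44 Y0.00
G1 X21.44 Y7.65
G1 X7.95 Y7.65
G1 X7.95 Y20.53
G1 X0.00 Y20.53
G1 X0.00 Y0.00
; layer 2
G0 Z2.21
G0 X0.00 Y0.00
G1 X21.44 Y0.00
G1 X21.44 Y7.65
G1 X7.95 Y7.65
G1 X7.95 Y20.53
G1 X0.00 Y20.53
G1 X0.00 Y0.00
; layer 3
G0 Z3.31
G0 X0.00 Y0.00
G1 X21.44 Y0.00
G1 X21.44 Y7.65
G1 X7.95 Y7.65
G1 X7.95 Y20.53
G1 X0.00 Y20.53
G1 X0.00 Y0.00
; layer 4
G0 Z4.42
G0 X0.00 Y0.00
G1 X21.44 Y0.00
G1 X21.44 Y7.65
G1 X7.95 Y7.65
G1 X7.95 Y20.53
G1 X0.00 Y20.53
G1 X0.00 Y0.00
; layer 5
G0 Z5.52
G0 X0.00 Y0.00
G1 X21.44 Y0.00
G1 X21.44 Y7.65
G1 X7.95 Y7.65
G1 X7.95 Y20.53
G1 X0.00 Y20.53
G1 X0.00 Y0.00
; layer 6
G0 Z6.62
G0 X0.00 Y0.00
G1 X21.44 Y0.00
G1 X21.44 Y7.65
G1 X7.95 Y7.65
G1 X7.95 Y20.53
G1 X0.00 Y20.53
G1 X0.00 Y0.00
; layer 7
G0 Z7.73
G0 X0.00 Y0.00
G1 X21.44 Y0.00
G1 X21.44 Y7.65
G1 X7.95 Y7.65
G1 X7.95 Y20.53
G1 X0.00 Y20.53
G1 X0.00 Y0.00
; layer 8
G0 Z8.83
G0 X0.00 Y0.00
G1 X21.44 Y0.00
G1 X21.44 Y7.65
G1 X7.95 Y7.65
G1 X7.95 Y20.53
G1 X0.00 Y20.53
G1 X0.00 Y0.00
M2 ; end

The solid is an L-shaped prism: outer 21.4 × 20.5 mm, arm thicknesses ≈ 7.65 mm (horizontal) and 7.95 mm (vertical), extruded 8.83 mm in z. Slicing at Δz = 1.10 mm — 8 equal slices spanning the solid's height, so layer i sits at z = i·h/8 — gives 8 non-empty perimeters. Each is a 6-segment closed polygon; G0 lifts to the layer z and rapids to the start vertex, then G1 traces the edges.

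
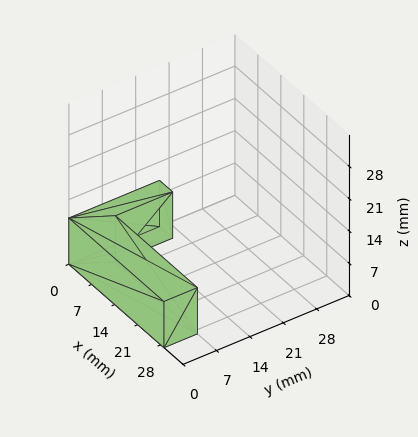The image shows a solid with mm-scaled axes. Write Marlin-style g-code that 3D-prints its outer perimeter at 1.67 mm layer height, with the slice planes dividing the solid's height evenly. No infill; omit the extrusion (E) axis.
Reading the render: the shape is an L-shaped prism: outer 29 × 19 mm, arm thicknesses ≈ 7 mm (horizontal) and 4 mm (vertical), extruded 10 mm in z (dimensions read to the nearest mm from the axis ticks). For the g-code, the solid's height is divided into equal slices at the stated Δz and each level perimeter traced with G1 moves after a G0 lift.

; perimeter-only toolpath
G21 ; units = mm
G90 ; absolute positioning
G28 ; home
; layer 1
G0 Z1.67
G0 X0.00 Y0.00
G1 X29.00 Y0.00
G1 X29.00 Y7.00
G1 X4.00 Y7.00
G1 X4.00 Y19.00
G1 X0.00 Y19.00
G1 X0.00 Y0.00
; layer 2
G0 Z3.33
G0 X0.00 Y0.00
G1 X29.00 Y0.00
G1 X29.00 Y7.00
G1 X4.00 Y7.00
G1 X4.00 Y19.00
G1 X0.00 Y19.00
G1 X0.00 Y0.00
; layer 3
G0 Z5.00
G0 X0.00 Y0.00
G1 X29.00 Y0.00
G1 X29.00 Y7.00
G1 X4.00 Y7.00
G1 X4.00 Y19.00
G1 X0.00 Y19.00
G1 X0.00 Y0.00
; layer 4
G0 Z6.67
G0 X0.00 Y0.00
G1 X29.00 Y0.00
G1 X29.00 Y7.00
G1 X4.00 Y7.00
G1 X4.00 Y19.00
G1 X0.00 Y19.00
G1 X0.00 Y0.00
; layer 5
G0 Z8.33
G0 X0.00 Y0.00
G1 X29.00 Y0.00
G1 X29.00 Y7.00
G1 X4.00 Y7.00
G1 X4.00 Y19.00
G1 X0.00 Y19.00
G1 X0.00 Y0.00
; layer 6
G0 Z10.00
G0 X0.00 Y0.00
G1 X29.00 Y0.00
G1 X29.00 Y7.00
G1 X4.00 Y7.00
G1 X4.00 Y19.00
G1 X0.00 Y19.00
G1 X0.00 Y0.00
M2 ; end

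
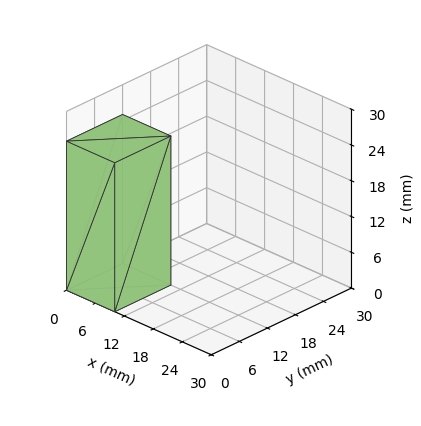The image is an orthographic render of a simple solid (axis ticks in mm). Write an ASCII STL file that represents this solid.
Reading the render: the shape is a rectangular box, roughly 10 × 12 mm footprint and 25 mm tall (dimensions read to the nearest mm from the axis ticks). For the STL, each face is triangulated and given an outward normal.

solid part
  facet normal 0.0000 0.0000 -1.0000
    outer loop
      vertex 10.00 12.00 0.00
      vertex 10.00 0.00 0.00
      vertex 0.00 0.00 0.00
    endloop
  endfacet
  facet normal 0.0000 0.0000 -1.0000
    outer loop
      vertex 0.00 12.00 0.00
      vertex 10.00 12.00 0.00
      vertex 0.00 0.00 0.00
    endloop
  endfacet
  facet normal 0.0000 0.0000 1.0000
    outer loop
      vertex 0.00 0.00 25.00
      vertex 10.00 0.00 25.00
      vertex 10.00 12.00 25.00
    endloop
  endfacet
  facet normal 0.0000 0.0000 1.0000
    outer loop
      vertex 0.00 0.00 25.00
      vertex 10.00 12.00 25.00
      vertex 0.00 12.00 25.00
    endloop
  endfacet
  facet normal 0.0000 -1.0000 0.0000
    outer loop
      vertex 0.00 0.00 0.00
      vertex 10.00 0.00 0.00
      vertex 10.00 0.00 25.00
    endloop
  endfacet
  facet normal 0.0000 -1.0000 0.0000
    outer loop
      vertex 0.00 0.00 0.00
      vertex 10.00 0.00 25.00
      vertex 0.00 0.00 25.00
    endloop
  endfacet
  facet normal 0.0000 1.0000 0.0000
    outer loop
      vertex 10.00 12.00 25.00
      vertex 10.00 12.00 0.00
      vertex 0.00 12.00 0.00
    endloop
  endfacet
  facet normal 0.0000 1.0000 0.0000
    outer loop
      vertex 0.00 12.00 25.00
      vertex 10.00 12.00 25.00
      vertex 0.00 12.00 0.00
    endloop
  endfacet
  facet normal -1.0000 0.0000 0.0000
    outer loop
      vertex 0.00 12.00 25.00
      vertex 0.00 12.00 0.00
      vertex 0.00 0.00 0.00
    endloop
  endfacet
  facet normal -1.0000 0.0000 0.0000
    outer loop
      vertex 0.00 0.00 25.00
      vertex 0.00 12.00 25.00
      vertex 0.00 0.00 0.00
    endloop
  endfacet
  facet normal 1.0000 0.0000 0.0000
    outer loop
      vertex 10.00 0.00 0.00
      vertex 10.00 12.00 0.00
      vertex 10.00 12.00 25.00
    endloop
  endfacet
  facet normal 1.0000 0.0000 0.0000
    outer loop
      vertex 10.00 0.00 0.00
      vertex 10.00 12.00 25.00
      vertex 10.00 0.00 25.00
    endloop
  endfacet
endsolid part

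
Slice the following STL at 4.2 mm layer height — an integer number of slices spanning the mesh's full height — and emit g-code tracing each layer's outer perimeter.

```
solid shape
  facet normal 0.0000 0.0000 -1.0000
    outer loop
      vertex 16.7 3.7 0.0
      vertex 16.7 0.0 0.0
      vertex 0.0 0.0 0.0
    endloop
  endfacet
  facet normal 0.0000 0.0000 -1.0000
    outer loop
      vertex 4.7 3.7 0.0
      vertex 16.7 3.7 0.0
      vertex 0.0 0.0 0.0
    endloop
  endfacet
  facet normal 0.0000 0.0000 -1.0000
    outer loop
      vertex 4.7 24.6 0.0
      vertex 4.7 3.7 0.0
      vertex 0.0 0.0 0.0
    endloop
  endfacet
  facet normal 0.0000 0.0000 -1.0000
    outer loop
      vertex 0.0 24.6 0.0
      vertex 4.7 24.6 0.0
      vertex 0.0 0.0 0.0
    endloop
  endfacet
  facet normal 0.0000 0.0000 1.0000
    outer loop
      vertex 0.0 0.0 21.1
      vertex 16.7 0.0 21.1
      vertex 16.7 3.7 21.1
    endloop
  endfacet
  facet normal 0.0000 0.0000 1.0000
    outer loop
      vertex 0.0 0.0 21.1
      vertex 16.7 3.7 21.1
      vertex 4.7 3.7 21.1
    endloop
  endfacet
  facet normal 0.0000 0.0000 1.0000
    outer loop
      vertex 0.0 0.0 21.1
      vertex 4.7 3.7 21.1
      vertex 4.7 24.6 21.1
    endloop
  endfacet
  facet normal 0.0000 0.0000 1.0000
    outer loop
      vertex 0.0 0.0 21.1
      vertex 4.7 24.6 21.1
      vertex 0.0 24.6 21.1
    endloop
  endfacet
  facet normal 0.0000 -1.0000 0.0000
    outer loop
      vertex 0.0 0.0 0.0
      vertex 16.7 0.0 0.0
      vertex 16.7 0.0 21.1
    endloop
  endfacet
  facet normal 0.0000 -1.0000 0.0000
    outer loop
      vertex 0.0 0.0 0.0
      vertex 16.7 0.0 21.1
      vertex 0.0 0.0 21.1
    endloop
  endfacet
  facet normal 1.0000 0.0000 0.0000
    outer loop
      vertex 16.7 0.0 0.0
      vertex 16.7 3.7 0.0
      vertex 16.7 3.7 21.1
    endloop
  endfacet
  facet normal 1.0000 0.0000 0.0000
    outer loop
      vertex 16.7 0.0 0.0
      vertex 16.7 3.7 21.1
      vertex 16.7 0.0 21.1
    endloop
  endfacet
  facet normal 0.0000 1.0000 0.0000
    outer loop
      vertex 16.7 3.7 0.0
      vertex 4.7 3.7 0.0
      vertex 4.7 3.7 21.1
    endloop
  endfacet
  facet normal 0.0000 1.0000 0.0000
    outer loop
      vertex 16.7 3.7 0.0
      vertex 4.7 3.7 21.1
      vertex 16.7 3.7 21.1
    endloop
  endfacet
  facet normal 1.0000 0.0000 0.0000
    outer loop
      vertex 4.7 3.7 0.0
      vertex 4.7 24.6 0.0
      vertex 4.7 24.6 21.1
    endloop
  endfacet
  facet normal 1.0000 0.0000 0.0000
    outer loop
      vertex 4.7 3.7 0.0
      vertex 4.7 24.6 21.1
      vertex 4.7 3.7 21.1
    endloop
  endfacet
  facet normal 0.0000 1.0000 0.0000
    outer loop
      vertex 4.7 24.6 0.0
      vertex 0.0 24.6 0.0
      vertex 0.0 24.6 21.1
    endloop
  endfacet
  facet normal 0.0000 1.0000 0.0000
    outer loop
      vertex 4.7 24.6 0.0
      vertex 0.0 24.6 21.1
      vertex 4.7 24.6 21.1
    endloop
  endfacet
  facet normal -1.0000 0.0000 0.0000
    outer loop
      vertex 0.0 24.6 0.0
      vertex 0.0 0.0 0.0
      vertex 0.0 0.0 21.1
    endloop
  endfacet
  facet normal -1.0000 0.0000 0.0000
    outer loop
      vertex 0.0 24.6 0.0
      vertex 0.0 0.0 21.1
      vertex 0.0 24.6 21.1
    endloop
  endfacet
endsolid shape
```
; perimeter-only toolpath
G21 ; units = mm
G90 ; absolute positioning
G28 ; home
; layer 1
G0 Z4.2
G0 X0.0 Y0.0
G1 X16.7 Y0.0
G1 X16.7 Y3.7
G1 X4.7 Y3.7
G1 X4.7 Y24.6
G1 X0.0 Y24.6
G1 X0.0 Y0.0
; layer 2
G0 Z8.4
G0 X0.0 Y0.0
G1 X16.7 Y0.0
G1 X16.7 Y3.7
G1 X4.7 Y3.7
G1 X4.7 Y24.6
G1 X0.0 Y24.6
G1 X0.0 Y0.0
; layer 3
G0 Z12.7
G0 X0.0 Y0.0
G1 X16.7 Y0.0
G1 X16.7 Y3.7
G1 X4.7 Y3.7
G1 X4.7 Y24.6
G1 X0.0 Y24.6
G1 X0.0 Y0.0
; layer 4
G0 Z16.9
G0 X0.0 Y0.0
G1 X16.7 Y0.0
G1 X16.7 Y3.7
G1 X4.7 Y3.7
G1 X4.7 Y24.6
G1 X0.0 Y24.6
G1 X0.0 Y0.0
; layer 5
G0 Z21.1
G0 X0.0 Y0.0
G1 X16.7 Y0.0
G1 X16.7 Y3.7
G1 X4.7 Y3.7
G1 X4.7 Y24.6
G1 X0.0 Y24.6
G1 X0.0 Y0.0
M2 ; end

The solid is an L-shaped prism: outer 16.7 × 24.6 mm, arm thicknesses ≈ 3.7 mm (horizontal) and 4.7 mm (vertical), extruded 21.1 mm in z. Slicing at Δz = 4.2 mm — 5 equal slices spanning the solid's height, so layer i sits at z = i·h/5 — gives 5 non-empty perimeters. Each is a 6-segment closed polygon; G0 lifts to the layer z and rapids to the start vertex, then G1 traces the edges.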